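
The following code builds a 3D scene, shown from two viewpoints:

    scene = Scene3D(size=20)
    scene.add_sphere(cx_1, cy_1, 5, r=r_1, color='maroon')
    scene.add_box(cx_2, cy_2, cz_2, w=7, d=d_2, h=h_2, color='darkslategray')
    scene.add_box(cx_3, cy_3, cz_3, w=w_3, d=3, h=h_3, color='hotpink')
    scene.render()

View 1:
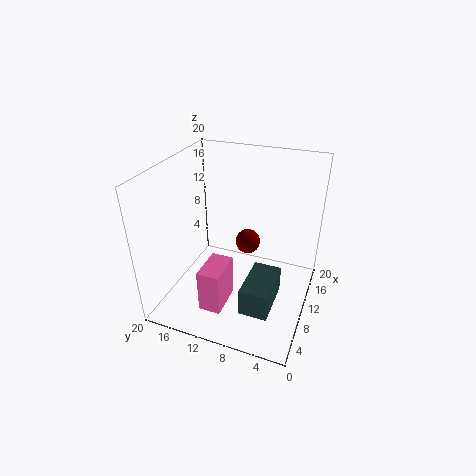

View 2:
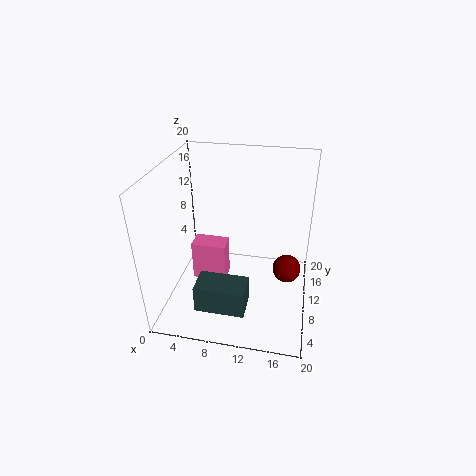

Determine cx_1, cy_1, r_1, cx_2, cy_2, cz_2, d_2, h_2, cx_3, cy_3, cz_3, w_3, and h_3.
cx_1 = 17
cy_1 = 11
r_1 = 2
cx_2 = 5
cy_2 = 4
cz_2 = 1
d_2 = 4
h_2 = 4
cx_3 = 3
cy_3 = 10
cz_3 = 2
w_3 = 5
h_3 = 6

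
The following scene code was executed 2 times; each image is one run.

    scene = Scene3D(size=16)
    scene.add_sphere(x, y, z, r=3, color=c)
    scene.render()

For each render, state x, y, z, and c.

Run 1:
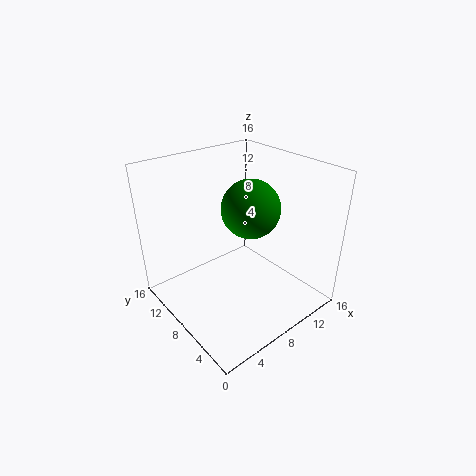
x = 8, y = 6, z = 12.25, c = 'green'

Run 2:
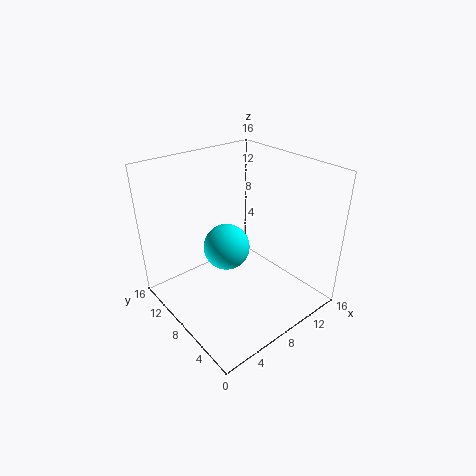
x = 10, y = 12.75, z = 3.75, c = 'cyan'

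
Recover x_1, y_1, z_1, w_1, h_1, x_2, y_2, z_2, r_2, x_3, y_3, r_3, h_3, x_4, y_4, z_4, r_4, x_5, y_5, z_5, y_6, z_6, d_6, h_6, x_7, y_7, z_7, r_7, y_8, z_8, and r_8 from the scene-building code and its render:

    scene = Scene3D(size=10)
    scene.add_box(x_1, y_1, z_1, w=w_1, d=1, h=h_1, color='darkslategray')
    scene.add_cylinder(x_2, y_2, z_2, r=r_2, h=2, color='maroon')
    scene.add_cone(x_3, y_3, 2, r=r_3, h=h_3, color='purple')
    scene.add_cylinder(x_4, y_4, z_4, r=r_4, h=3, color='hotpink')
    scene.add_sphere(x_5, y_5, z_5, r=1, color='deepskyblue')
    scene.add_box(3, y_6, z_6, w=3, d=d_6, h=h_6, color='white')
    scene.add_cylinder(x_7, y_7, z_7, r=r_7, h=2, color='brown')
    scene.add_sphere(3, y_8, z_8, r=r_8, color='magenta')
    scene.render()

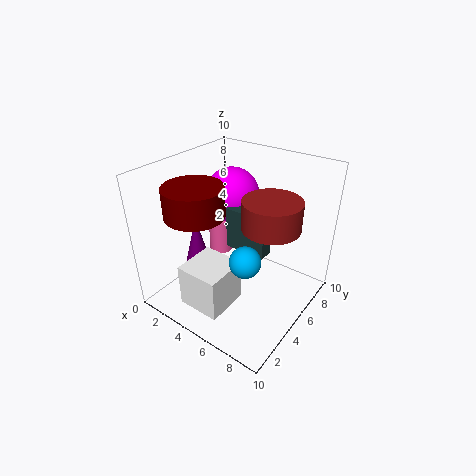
x_1 = 4
y_1 = 5
z_1 = 4
w_1 = 3
h_1 = 3
x_2 = 3
y_2 = 3
z_2 = 7
r_2 = 2
x_3 = 2
y_3 = 4
r_3 = 1
h_3 = 4
x_4 = 1
y_4 = 8
z_4 = 1
r_4 = 1
x_5 = 7
y_5 = 3
z_5 = 5
y_6 = 1
z_6 = 1
d_6 = 3
h_6 = 3
x_7 = 7
y_7 = 6
z_7 = 6
r_7 = 2
y_8 = 7
z_8 = 7
r_8 = 2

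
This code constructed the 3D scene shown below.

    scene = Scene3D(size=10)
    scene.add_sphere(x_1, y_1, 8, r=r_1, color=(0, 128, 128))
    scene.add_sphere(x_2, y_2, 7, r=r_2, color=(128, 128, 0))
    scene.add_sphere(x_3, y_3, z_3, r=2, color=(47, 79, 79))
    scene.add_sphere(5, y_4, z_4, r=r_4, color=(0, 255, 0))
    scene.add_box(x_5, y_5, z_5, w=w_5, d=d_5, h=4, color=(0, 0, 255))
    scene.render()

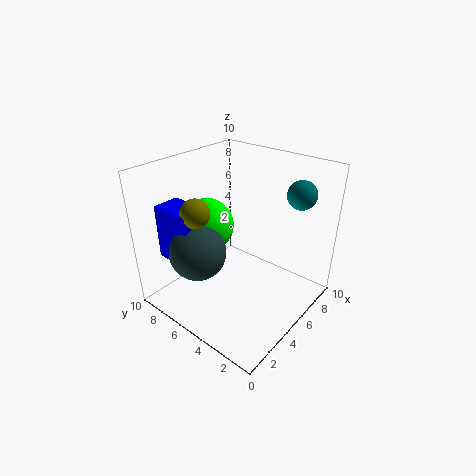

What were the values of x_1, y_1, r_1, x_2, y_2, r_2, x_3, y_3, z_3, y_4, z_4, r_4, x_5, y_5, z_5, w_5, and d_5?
x_1 = 8
y_1 = 2
r_1 = 1
x_2 = 3
y_2 = 7
r_2 = 1
x_3 = 3
y_3 = 7
z_3 = 4
y_4 = 8
z_4 = 5
r_4 = 2
x_5 = 2
y_5 = 7
z_5 = 3
w_5 = 2
d_5 = 3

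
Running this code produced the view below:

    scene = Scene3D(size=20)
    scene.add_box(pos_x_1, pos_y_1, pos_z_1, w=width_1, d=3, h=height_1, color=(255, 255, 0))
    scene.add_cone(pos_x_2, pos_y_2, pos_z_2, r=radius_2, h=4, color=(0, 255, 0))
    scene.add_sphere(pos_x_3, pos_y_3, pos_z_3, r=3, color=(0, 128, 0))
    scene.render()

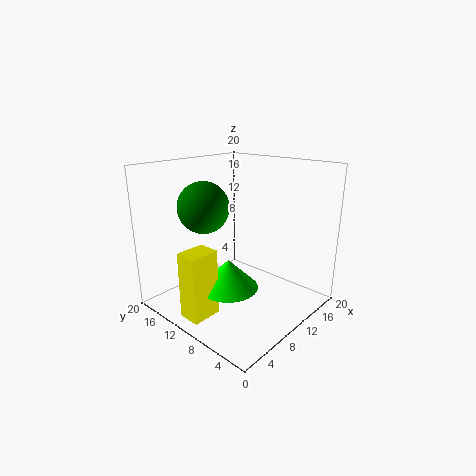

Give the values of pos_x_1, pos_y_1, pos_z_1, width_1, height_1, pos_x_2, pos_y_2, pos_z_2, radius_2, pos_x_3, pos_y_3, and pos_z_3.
pos_x_1 = 1, pos_y_1 = 9, pos_z_1 = 1, width_1 = 4, height_1 = 9, pos_x_2 = 7, pos_y_2 = 9, pos_z_2 = 4, radius_2 = 4, pos_x_3 = 3, pos_y_3 = 9, pos_z_3 = 16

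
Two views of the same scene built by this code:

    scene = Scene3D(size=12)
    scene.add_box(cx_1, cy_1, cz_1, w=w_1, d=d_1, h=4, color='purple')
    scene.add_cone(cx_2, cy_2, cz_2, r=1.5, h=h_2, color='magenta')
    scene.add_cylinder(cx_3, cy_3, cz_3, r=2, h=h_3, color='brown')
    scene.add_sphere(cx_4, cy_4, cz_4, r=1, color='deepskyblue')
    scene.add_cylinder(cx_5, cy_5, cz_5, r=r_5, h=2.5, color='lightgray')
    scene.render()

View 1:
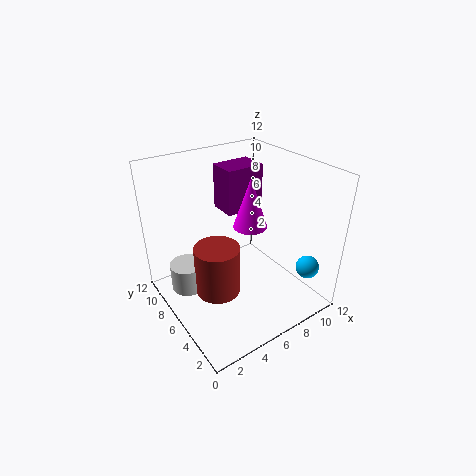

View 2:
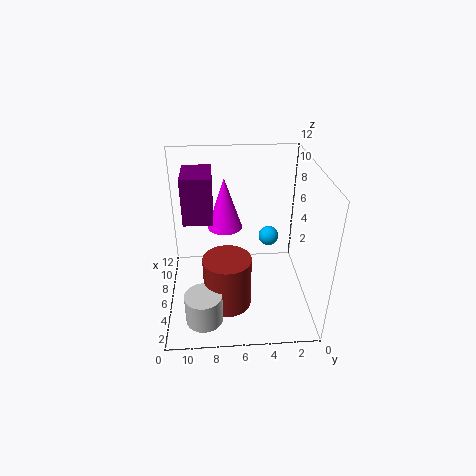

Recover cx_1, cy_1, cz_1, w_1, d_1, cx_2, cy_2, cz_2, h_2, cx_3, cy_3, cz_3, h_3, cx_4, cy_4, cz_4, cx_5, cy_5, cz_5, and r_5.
cx_1 = 6.5
cy_1 = 8
cz_1 = 7
w_1 = 3.5
d_1 = 2.5
cx_2 = 8
cy_2 = 7
cz_2 = 6
h_2 = 4.5
cx_3 = 4.5
cy_3 = 7
cz_3 = 0.5
h_3 = 4.5
cx_4 = 11
cy_4 = 2.5
cz_4 = 3
cx_5 = 2.5
cy_5 = 9
cz_5 = 0.5
r_5 = 1.5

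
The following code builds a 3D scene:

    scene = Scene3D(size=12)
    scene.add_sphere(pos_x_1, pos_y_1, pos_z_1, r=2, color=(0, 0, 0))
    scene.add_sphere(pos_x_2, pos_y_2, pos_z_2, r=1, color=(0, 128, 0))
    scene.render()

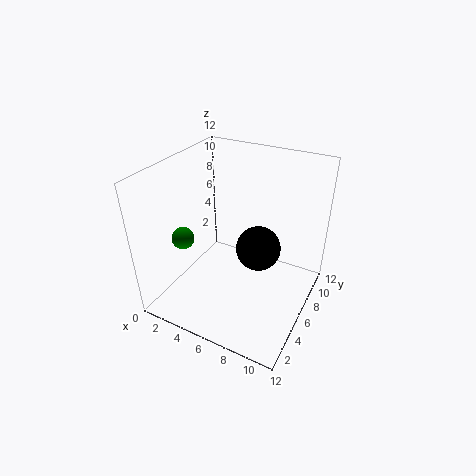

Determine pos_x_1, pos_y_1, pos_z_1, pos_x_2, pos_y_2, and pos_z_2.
pos_x_1 = 7, pos_y_1 = 8, pos_z_1 = 4, pos_x_2 = 1, pos_y_2 = 5, pos_z_2 = 5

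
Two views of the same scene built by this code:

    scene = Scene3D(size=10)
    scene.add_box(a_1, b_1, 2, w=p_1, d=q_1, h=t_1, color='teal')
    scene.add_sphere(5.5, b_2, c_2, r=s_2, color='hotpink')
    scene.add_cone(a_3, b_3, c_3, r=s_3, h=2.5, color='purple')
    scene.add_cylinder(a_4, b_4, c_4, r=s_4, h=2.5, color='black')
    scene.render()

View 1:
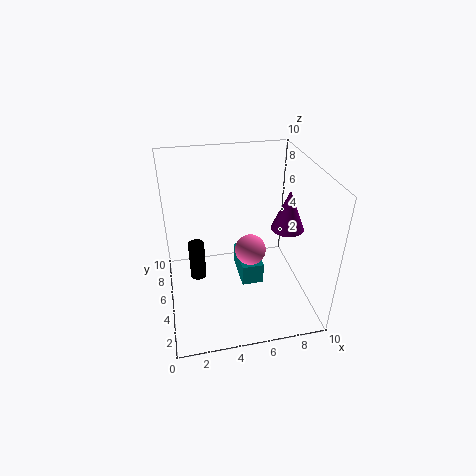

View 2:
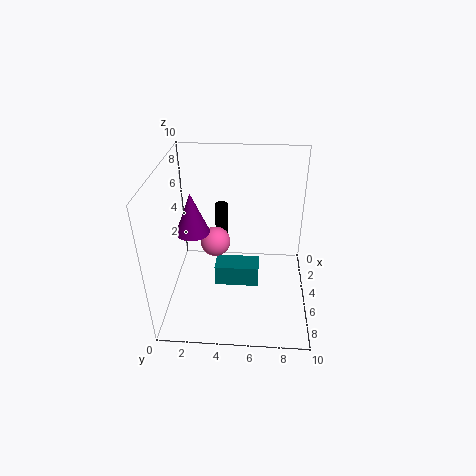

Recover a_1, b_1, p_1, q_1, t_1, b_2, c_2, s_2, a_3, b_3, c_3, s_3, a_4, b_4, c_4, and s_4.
a_1 = 5; b_1 = 3.5; p_1 = 1.5; q_1 = 3; t_1 = 1.5; b_2 = 3.5; c_2 = 5; s_2 = 1; a_3 = 7.5; b_3 = 2.5; c_3 = 7; s_3 = 1; a_4 = 2; b_4 = 3.5; c_4 = 3.5; s_4 = 0.5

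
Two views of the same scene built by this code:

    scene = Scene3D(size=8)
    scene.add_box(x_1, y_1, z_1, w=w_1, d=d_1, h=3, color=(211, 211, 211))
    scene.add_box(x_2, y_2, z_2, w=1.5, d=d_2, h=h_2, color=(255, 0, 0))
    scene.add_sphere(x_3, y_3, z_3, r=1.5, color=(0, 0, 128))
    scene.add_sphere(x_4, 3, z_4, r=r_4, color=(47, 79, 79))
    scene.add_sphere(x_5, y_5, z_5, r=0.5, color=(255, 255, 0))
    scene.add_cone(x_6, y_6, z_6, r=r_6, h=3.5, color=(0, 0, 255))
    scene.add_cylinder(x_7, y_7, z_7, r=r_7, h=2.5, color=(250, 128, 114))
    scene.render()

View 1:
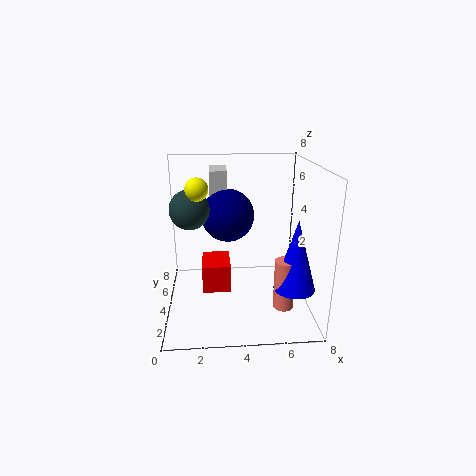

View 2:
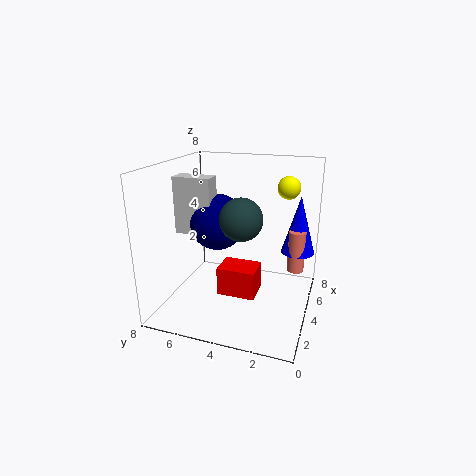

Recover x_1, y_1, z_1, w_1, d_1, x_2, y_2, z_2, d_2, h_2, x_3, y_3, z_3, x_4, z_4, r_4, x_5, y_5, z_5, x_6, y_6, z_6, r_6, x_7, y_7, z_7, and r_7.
x_1 = 2.5; y_1 = 5; z_1 = 4.5; w_1 = 1; d_1 = 2; x_2 = 2; y_2 = 2.5; z_2 = 1.5; d_2 = 2; h_2 = 1.5; x_3 = 3.5; y_3 = 5; z_3 = 5; x_4 = 1.5; z_4 = 6; r_4 = 1; x_5 = 2; y_5 = 1; z_5 = 7.5; x_6 = 6.5; y_6 = 1; z_6 = 2.5; r_6 = 1; x_7 = 6; y_7 = 1; z_7 = 1.5; r_7 = 0.5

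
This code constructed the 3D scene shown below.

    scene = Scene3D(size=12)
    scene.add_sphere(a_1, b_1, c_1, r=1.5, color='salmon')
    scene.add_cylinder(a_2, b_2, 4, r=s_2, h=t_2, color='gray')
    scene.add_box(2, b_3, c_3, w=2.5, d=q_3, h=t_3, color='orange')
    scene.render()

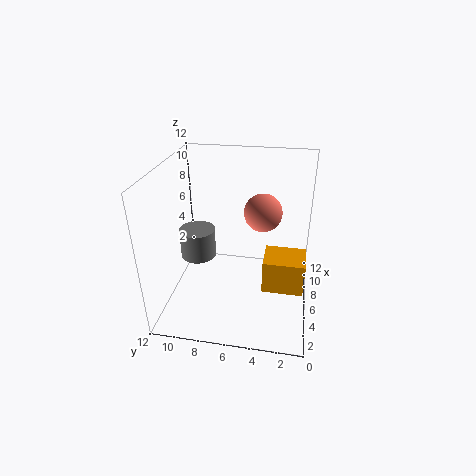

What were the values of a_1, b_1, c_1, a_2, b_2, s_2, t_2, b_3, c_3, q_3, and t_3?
a_1 = 6
b_1 = 4
c_1 = 8.5
a_2 = 6
b_2 = 9.5
s_2 = 1.5
t_2 = 2.5
b_3 = 0.5
c_3 = 4
q_3 = 3
t_3 = 2.5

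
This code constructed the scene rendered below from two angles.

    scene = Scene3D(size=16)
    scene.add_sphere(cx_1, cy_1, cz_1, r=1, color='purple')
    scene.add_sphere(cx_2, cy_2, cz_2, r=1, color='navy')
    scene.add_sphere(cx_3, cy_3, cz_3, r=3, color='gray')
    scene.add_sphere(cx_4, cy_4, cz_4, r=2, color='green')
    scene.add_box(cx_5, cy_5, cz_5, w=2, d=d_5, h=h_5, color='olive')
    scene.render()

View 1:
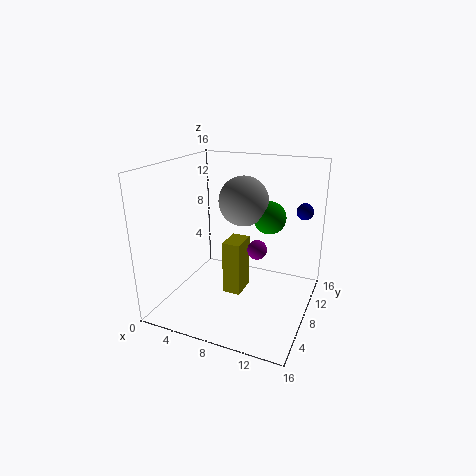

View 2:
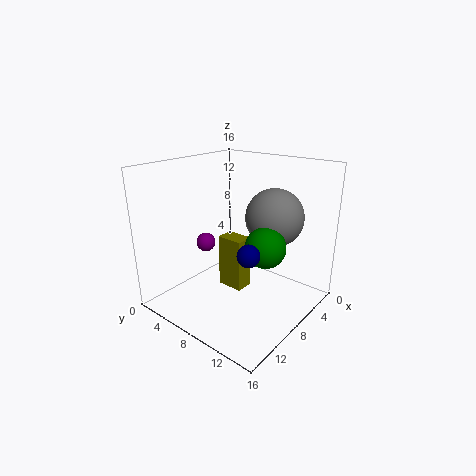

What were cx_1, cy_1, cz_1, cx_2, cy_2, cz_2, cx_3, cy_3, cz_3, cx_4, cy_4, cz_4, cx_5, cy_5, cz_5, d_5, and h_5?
cx_1 = 11; cy_1 = 6; cz_1 = 8; cx_2 = 14; cy_2 = 14; cz_2 = 10; cx_3 = 7; cy_3 = 12; cz_3 = 11; cx_4 = 10; cy_4 = 13; cz_4 = 9; cx_5 = 7; cy_5 = 6; cz_5 = 2; d_5 = 3; h_5 = 6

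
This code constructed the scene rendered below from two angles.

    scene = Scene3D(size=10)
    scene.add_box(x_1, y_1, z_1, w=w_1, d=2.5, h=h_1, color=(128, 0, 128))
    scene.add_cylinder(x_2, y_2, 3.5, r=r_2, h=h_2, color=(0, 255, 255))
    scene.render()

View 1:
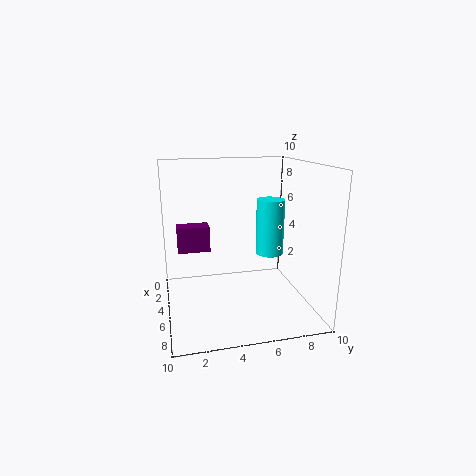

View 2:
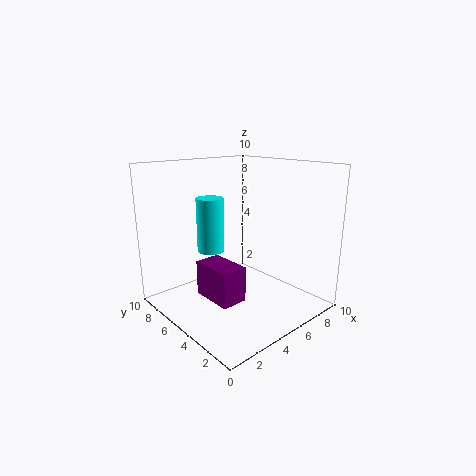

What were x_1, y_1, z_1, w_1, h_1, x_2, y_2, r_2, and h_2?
x_1 = 0.5
y_1 = 1
z_1 = 3
w_1 = 1.5
h_1 = 2
x_2 = 4.5
y_2 = 7.5
r_2 = 1
h_2 = 4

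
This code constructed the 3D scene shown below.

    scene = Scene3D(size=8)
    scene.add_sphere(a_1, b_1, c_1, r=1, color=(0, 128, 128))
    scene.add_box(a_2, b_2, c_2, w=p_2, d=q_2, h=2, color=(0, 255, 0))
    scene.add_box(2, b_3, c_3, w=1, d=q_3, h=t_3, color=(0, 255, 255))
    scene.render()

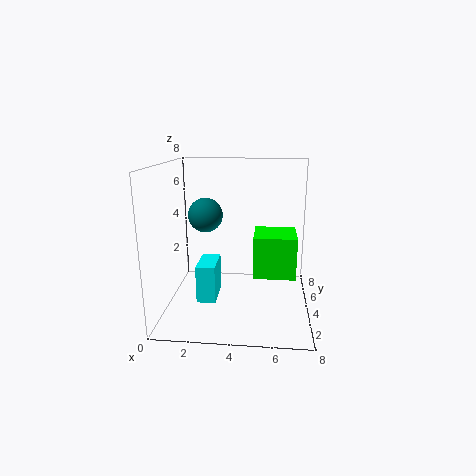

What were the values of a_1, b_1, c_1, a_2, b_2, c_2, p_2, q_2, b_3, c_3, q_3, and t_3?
a_1 = 2, b_1 = 5, c_1 = 5, a_2 = 5, b_2 = 1, c_2 = 3, p_2 = 2, q_2 = 2, b_3 = 2, c_3 = 1, q_3 = 2, t_3 = 2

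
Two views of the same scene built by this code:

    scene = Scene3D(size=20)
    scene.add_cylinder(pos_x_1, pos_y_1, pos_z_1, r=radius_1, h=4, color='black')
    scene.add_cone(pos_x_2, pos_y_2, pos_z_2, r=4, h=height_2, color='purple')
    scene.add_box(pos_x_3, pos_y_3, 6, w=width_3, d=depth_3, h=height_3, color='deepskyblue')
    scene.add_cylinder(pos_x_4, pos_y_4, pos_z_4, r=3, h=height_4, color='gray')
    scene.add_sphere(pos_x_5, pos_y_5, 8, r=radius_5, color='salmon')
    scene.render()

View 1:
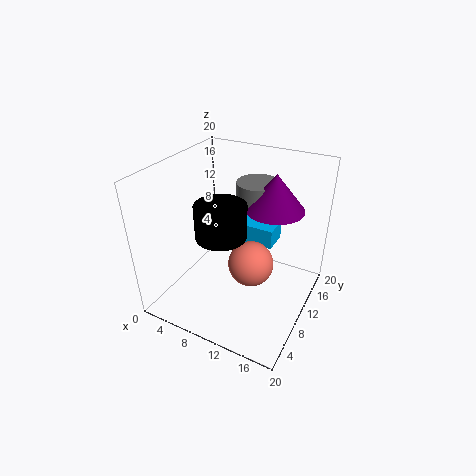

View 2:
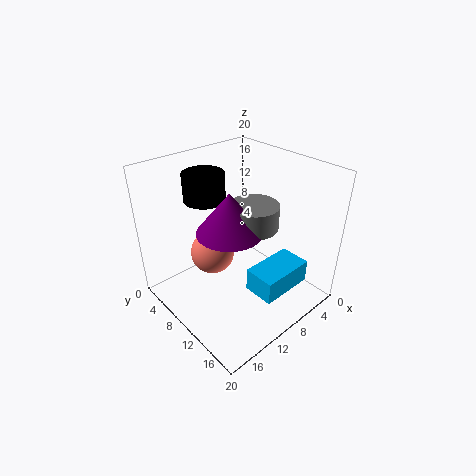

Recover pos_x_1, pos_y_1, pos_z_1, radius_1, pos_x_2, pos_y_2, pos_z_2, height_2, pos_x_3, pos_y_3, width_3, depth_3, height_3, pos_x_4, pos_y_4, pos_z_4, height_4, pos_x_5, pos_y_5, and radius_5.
pos_x_1 = 11
pos_y_1 = 4
pos_z_1 = 14
radius_1 = 3
pos_x_2 = 14
pos_y_2 = 13
pos_z_2 = 14
height_2 = 5
pos_x_3 = 6
pos_y_3 = 15
width_3 = 7
depth_3 = 4
height_3 = 3
pos_x_4 = 11
pos_y_4 = 14
pos_z_4 = 14
height_4 = 3
pos_x_5 = 13
pos_y_5 = 8
radius_5 = 3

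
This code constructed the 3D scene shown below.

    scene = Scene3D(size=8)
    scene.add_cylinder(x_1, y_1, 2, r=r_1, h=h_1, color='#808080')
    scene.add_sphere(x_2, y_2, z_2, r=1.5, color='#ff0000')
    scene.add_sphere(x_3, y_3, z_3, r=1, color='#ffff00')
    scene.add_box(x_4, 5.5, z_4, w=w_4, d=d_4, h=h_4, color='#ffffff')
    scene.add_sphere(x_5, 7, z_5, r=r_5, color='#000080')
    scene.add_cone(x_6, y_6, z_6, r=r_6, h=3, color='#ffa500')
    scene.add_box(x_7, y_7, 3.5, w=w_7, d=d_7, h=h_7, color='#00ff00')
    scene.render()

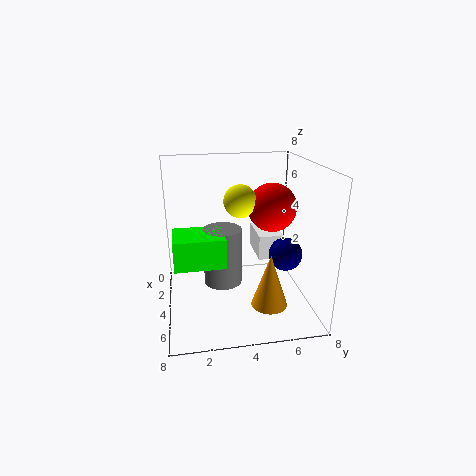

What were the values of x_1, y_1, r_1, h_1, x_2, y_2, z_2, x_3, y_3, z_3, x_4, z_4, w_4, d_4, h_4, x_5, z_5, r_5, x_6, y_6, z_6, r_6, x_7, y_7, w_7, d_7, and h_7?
x_1 = 5; y_1 = 3; r_1 = 1; h_1 = 3; x_2 = 2; y_2 = 6.5; z_2 = 5; x_3 = 2; y_3 = 4.5; z_3 = 5.5; x_4 = 0.5; z_4 = 2; w_4 = 2.5; d_4 = 1.5; h_4 = 1.5; x_5 = 3.5; z_5 = 2.5; r_5 = 1; x_6 = 5.5; y_6 = 5.5; z_6 = 0.5; r_6 = 1; x_7 = 4.5; y_7 = 0.5; w_7 = 2; d_7 = 2.5; h_7 = 1.5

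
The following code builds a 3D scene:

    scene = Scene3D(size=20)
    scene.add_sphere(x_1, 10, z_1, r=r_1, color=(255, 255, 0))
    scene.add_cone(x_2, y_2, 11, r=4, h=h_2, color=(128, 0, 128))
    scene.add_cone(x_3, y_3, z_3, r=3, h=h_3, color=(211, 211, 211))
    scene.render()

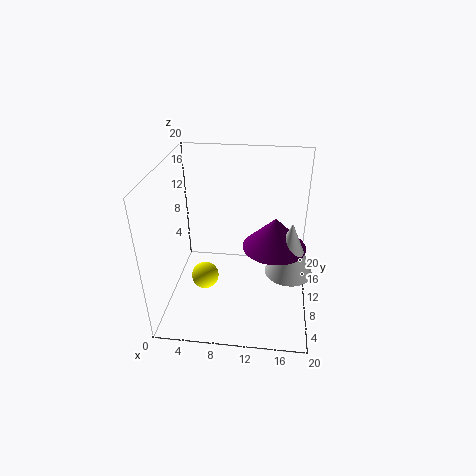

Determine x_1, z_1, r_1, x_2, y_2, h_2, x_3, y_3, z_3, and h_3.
x_1 = 5
z_1 = 3
r_1 = 2
x_2 = 15
y_2 = 7
h_2 = 4
x_3 = 17
y_3 = 6
z_3 = 8
h_3 = 7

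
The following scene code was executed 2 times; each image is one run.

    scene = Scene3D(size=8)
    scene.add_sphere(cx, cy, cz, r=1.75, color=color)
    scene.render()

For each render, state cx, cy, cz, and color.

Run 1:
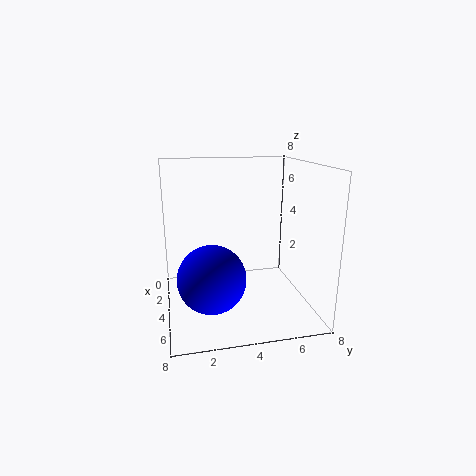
cx = 5.75
cy = 2.25
cz = 2.5
color = 'blue'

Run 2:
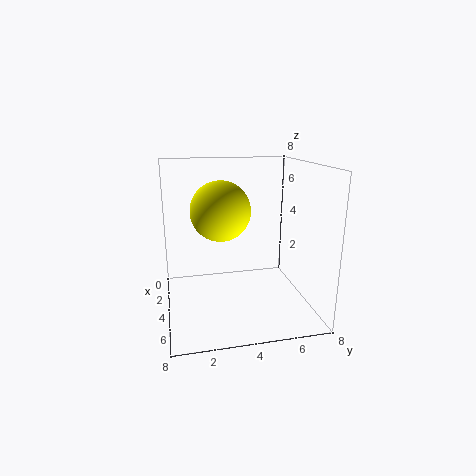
cx = 2.75
cy = 3.25
cz = 5.25
color = 'yellow'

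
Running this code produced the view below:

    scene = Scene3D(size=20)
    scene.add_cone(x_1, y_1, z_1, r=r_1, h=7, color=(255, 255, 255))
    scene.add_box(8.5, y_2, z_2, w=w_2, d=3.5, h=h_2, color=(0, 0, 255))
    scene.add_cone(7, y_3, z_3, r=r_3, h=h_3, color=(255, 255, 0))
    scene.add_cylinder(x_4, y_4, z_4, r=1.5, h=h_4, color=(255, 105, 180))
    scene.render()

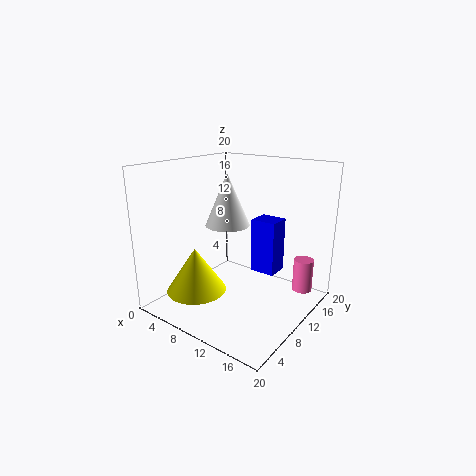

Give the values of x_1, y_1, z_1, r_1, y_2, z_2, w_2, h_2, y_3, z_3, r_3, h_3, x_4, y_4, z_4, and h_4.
x_1 = 9, y_1 = 9, z_1 = 12, r_1 = 3, y_2 = 15.5, z_2 = 2.5, w_2 = 4, h_2 = 8.5, y_3 = 4.5, z_3 = 3.5, r_3 = 4, h_3 = 6, x_4 = 16.5, y_4 = 18, z_4 = 0.5, h_4 = 5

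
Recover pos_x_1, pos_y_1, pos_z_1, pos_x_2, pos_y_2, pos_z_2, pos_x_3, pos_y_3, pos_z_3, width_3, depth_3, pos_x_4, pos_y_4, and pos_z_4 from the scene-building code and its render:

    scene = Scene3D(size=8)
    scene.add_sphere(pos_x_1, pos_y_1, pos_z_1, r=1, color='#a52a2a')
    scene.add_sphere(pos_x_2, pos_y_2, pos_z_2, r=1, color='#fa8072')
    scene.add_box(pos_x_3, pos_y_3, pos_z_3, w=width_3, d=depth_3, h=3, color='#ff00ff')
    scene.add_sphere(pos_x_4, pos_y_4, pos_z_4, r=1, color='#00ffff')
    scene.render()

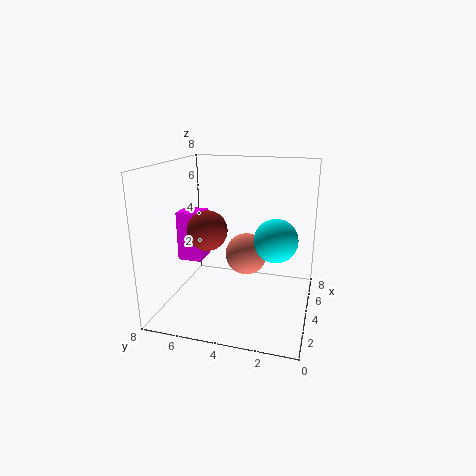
pos_x_1 = 2; pos_y_1 = 5; pos_z_1 = 5; pos_x_2 = 2; pos_y_2 = 3; pos_z_2 = 4; pos_x_3 = 4.5; pos_y_3 = 6.5; pos_z_3 = 2; width_3 = 1.5; depth_3 = 1.5; pos_x_4 = 1.5; pos_y_4 = 1.5; pos_z_4 = 5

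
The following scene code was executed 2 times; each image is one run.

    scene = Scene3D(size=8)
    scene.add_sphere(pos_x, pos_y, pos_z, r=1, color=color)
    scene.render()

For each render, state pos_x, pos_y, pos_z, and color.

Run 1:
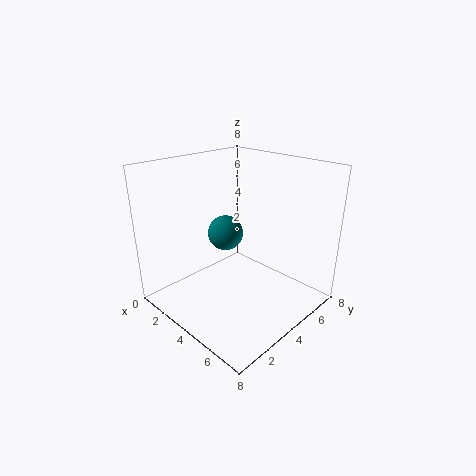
pos_x = 3; pos_y = 4; pos_z = 4; color = 'teal'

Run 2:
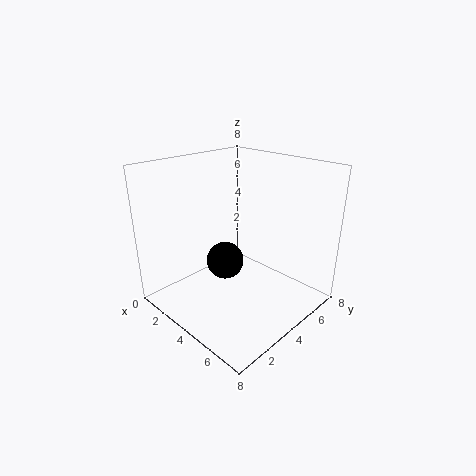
pos_x = 4; pos_y = 3; pos_z = 3; color = 'black'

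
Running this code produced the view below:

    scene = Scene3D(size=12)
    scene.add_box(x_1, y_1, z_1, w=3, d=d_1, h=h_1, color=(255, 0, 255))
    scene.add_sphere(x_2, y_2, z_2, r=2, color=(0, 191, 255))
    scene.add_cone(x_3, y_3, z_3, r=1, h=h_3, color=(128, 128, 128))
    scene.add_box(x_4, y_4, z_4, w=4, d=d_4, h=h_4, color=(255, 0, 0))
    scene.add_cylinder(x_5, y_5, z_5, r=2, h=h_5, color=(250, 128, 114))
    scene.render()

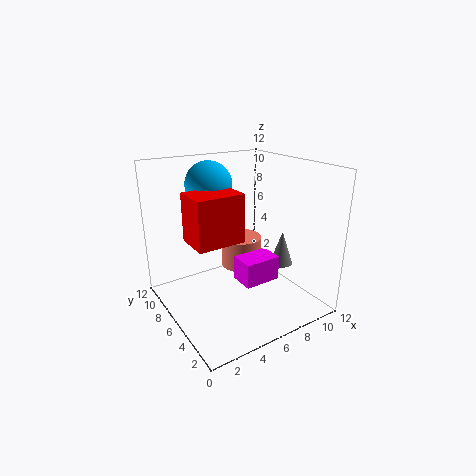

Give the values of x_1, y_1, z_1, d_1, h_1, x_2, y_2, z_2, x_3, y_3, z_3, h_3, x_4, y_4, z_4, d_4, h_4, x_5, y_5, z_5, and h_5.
x_1 = 5; y_1 = 3; z_1 = 3; d_1 = 2; h_1 = 2; x_2 = 5; y_2 = 9; z_2 = 10; x_3 = 10; y_3 = 5; z_3 = 3; h_3 = 3; x_4 = 2; y_4 = 5; z_4 = 6; d_4 = 3; h_4 = 4; x_5 = 9; y_5 = 10; z_5 = 1; h_5 = 3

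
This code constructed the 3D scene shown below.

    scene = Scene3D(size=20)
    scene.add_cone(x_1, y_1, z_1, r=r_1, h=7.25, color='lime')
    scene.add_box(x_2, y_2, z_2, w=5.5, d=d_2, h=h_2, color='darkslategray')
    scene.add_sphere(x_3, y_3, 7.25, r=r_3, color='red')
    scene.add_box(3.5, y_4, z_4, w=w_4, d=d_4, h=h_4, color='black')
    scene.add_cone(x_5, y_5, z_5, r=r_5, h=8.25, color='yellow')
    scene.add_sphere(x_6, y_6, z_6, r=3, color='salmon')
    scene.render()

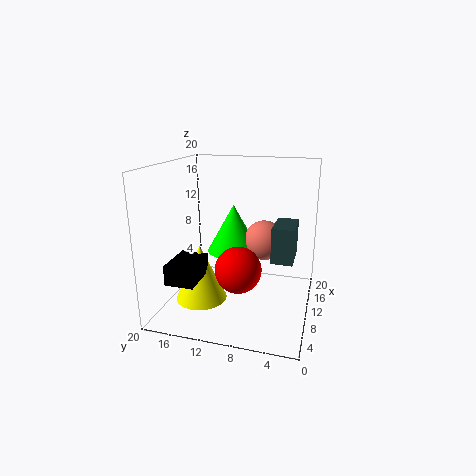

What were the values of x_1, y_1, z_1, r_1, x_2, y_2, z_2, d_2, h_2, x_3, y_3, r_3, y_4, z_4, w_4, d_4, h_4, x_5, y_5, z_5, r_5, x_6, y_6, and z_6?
x_1 = 14.5
y_1 = 12
z_1 = 6.25
r_1 = 4
x_2 = 9.25
y_2 = 2.25
z_2 = 7
d_2 = 3
h_2 = 5
x_3 = 5.75
y_3 = 8.75
r_3 = 3
y_4 = 14.25
z_4 = 4.75
w_4 = 5.75
d_4 = 4
h_4 = 2.75
x_5 = 9.25
y_5 = 15.5
z_5 = 0.25
r_5 = 3.75
x_6 = 14.75
y_6 = 7.25
z_6 = 8.25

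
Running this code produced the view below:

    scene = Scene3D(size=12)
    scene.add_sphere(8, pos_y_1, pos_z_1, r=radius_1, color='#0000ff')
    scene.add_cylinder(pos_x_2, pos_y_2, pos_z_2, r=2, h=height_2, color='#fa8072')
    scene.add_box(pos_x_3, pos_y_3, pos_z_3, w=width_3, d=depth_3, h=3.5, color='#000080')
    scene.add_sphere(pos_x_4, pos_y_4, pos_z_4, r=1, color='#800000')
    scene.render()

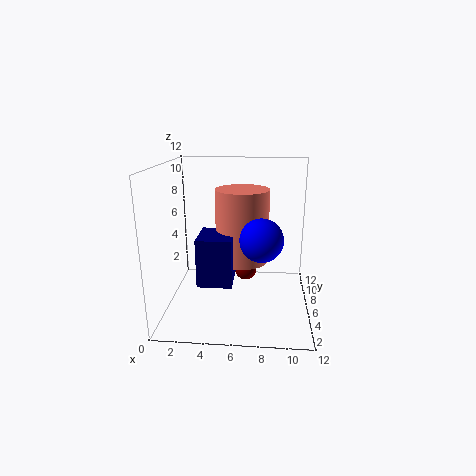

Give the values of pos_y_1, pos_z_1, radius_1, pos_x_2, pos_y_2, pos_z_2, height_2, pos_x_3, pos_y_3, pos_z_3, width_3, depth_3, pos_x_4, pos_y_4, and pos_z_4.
pos_y_1 = 1.5; pos_z_1 = 7.5; radius_1 = 1.5; pos_x_2 = 6.5; pos_y_2 = 4; pos_z_2 = 5; height_2 = 5.5; pos_x_3 = 3.5; pos_y_3 = 1; pos_z_3 = 4; width_3 = 2.5; depth_3 = 3; pos_x_4 = 6.5; pos_y_4 = 8.5; pos_z_4 = 2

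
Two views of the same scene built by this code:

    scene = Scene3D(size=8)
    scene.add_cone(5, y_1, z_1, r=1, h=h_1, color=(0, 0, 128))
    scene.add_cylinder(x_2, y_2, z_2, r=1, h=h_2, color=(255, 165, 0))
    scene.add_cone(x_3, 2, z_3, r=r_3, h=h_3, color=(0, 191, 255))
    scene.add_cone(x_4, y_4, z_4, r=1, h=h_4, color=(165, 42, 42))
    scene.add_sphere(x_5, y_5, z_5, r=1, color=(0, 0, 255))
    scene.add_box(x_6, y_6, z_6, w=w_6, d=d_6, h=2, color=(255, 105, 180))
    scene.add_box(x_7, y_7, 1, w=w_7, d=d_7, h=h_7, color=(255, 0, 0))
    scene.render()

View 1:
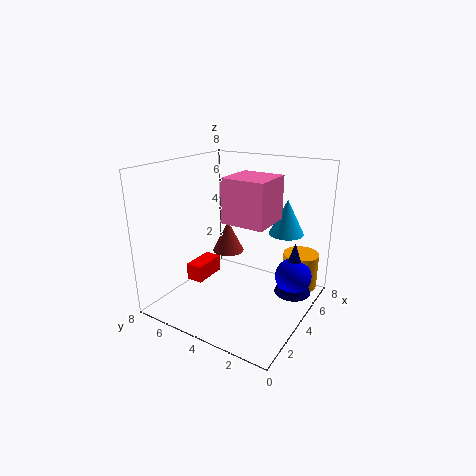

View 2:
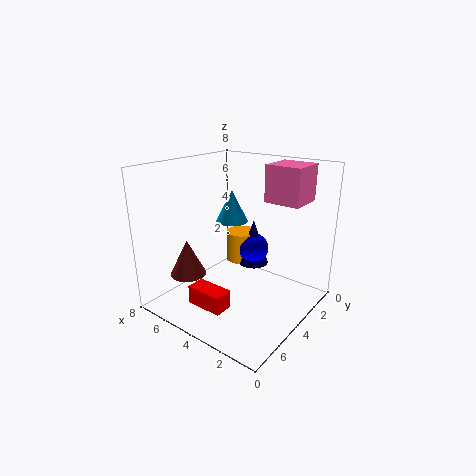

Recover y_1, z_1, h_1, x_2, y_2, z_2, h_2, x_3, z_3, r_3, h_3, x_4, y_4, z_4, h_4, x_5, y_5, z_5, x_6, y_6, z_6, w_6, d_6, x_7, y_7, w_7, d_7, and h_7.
y_1 = 1, z_1 = 1, h_1 = 3, x_2 = 6, y_2 = 1, z_2 = 1, h_2 = 2, x_3 = 6, z_3 = 4, r_3 = 1, h_3 = 2, x_4 = 6, y_4 = 6, z_4 = 2, h_4 = 2, x_5 = 5, y_5 = 1, z_5 = 2, x_6 = 1, y_6 = 1, z_6 = 6, w_6 = 2, d_6 = 2, x_7 = 3, y_7 = 6, w_7 = 2, d_7 = 1, h_7 = 1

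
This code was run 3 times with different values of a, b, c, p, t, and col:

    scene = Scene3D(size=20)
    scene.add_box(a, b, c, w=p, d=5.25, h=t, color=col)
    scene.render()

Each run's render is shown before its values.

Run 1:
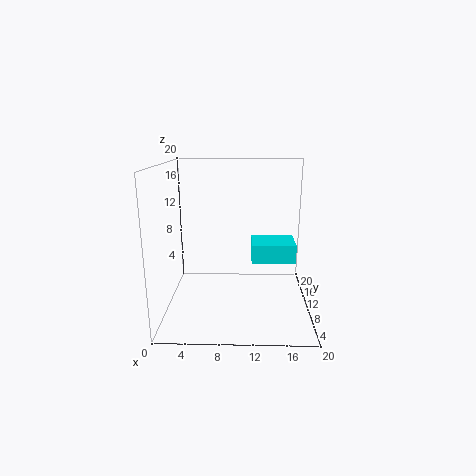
a = 12
b = 13.25
c = 4.75
p = 6.75
t = 3
col = 'cyan'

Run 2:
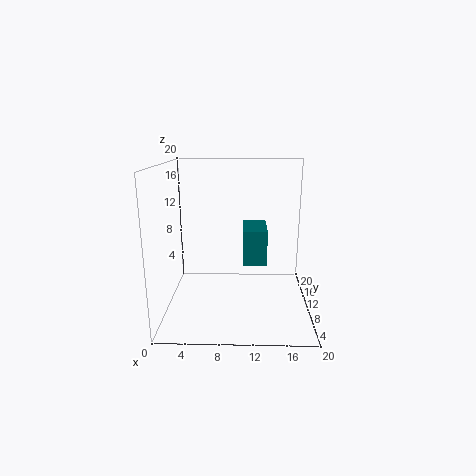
a = 10.75
b = 1.5
c = 9.5
p = 2.75
t = 4
col = 'teal'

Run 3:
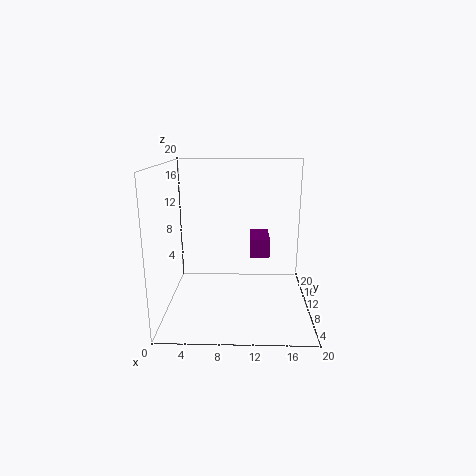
a = 11.75
b = 10.75
c = 6.75
p = 2.75
t = 2.75
col = 'purple'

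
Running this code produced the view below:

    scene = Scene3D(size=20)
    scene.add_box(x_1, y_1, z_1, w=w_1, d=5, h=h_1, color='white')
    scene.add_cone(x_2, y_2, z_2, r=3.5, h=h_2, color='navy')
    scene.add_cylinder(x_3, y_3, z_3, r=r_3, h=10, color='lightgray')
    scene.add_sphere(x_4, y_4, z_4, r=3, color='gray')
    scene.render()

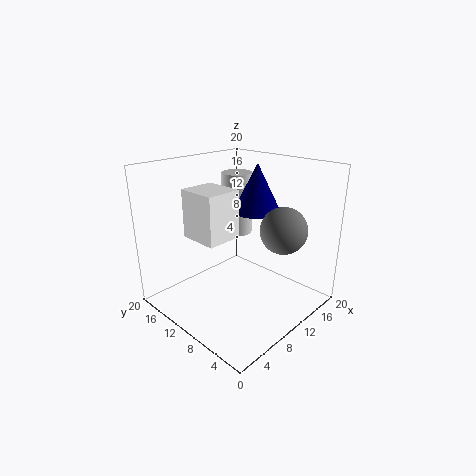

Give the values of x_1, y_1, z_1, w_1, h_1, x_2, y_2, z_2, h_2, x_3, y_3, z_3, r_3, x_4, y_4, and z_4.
x_1 = 2.5
y_1 = 7
z_1 = 12
w_1 = 4.5
h_1 = 6
x_2 = 15
y_2 = 11
z_2 = 12.5
h_2 = 7
x_3 = 17
y_3 = 17
z_3 = 7
r_3 = 2.5
x_4 = 11.5
y_4 = 3.5
z_4 = 12.5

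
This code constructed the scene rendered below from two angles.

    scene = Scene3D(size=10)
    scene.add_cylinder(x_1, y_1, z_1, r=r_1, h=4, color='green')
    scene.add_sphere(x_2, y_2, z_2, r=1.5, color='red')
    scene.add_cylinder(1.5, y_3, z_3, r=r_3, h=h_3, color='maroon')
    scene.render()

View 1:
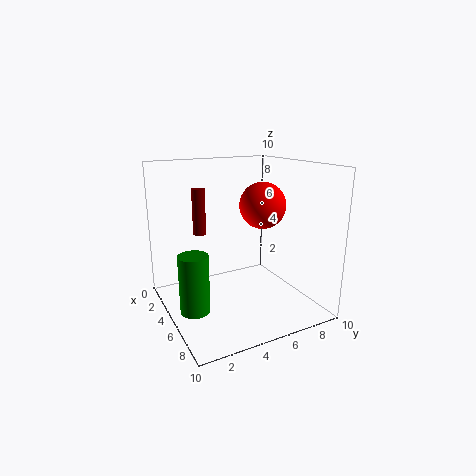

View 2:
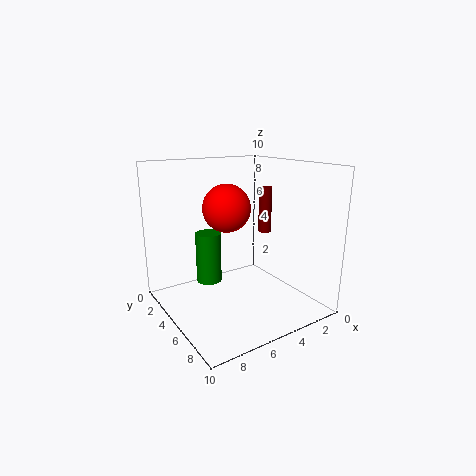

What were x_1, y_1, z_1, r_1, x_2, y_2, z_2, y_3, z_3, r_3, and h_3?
x_1 = 5.5
y_1 = 1.5
z_1 = 0.5
r_1 = 1
x_2 = 6.5
y_2 = 6
z_2 = 7.5
y_3 = 3.5
z_3 = 4.5
r_3 = 0.5
h_3 = 3.5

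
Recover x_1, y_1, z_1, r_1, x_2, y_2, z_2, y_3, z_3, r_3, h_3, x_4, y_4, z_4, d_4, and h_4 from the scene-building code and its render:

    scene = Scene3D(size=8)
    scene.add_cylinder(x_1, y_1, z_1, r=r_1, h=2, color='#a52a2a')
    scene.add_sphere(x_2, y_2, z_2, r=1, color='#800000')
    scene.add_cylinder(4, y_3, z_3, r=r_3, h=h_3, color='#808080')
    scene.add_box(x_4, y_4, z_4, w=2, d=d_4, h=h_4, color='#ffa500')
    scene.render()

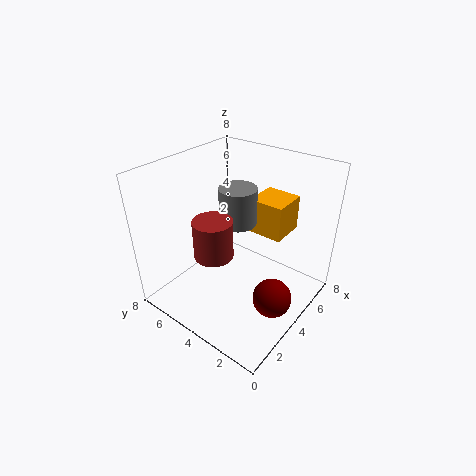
x_1 = 2
y_1 = 4
z_1 = 4
r_1 = 1
x_2 = 3
y_2 = 1
z_2 = 2
y_3 = 4
z_3 = 5
r_3 = 1
h_3 = 2
x_4 = 5
y_4 = 2
z_4 = 4
d_4 = 2
h_4 = 2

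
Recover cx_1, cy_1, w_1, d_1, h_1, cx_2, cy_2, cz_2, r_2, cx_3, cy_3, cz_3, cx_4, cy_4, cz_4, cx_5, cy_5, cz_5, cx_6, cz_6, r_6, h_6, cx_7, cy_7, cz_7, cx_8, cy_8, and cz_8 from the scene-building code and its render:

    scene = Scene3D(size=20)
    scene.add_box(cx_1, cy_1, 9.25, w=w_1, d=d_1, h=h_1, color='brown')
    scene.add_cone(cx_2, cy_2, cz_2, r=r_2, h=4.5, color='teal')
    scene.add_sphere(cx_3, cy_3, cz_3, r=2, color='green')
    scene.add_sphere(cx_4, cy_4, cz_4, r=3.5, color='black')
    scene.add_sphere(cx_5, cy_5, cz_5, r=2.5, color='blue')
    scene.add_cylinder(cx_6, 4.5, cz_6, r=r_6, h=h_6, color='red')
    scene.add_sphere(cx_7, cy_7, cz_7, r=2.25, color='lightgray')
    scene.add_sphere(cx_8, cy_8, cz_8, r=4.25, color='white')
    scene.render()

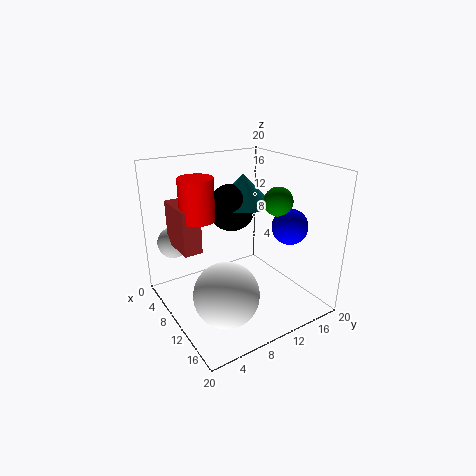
cx_1 = 4.25; cy_1 = 2; w_1 = 5.75; d_1 = 2.5; h_1 = 6; cx_2 = 6; cy_2 = 13.5; cz_2 = 13.25; r_2 = 4.25; cx_3 = 12.25; cy_3 = 15; cz_3 = 15; cx_4 = 5.5; cy_4 = 11.75; cz_4 = 12.75; cx_5 = 13.5; cy_5 = 16.25; cz_5 = 11.5; cx_6 = 9; cz_6 = 13.5; r_6 = 2.25; h_6 = 5.5; cx_7 = 3.5; cy_7 = 3; cz_7 = 8.5; cx_8 = 14.25; cy_8 = 5.5; cz_8 = 4.75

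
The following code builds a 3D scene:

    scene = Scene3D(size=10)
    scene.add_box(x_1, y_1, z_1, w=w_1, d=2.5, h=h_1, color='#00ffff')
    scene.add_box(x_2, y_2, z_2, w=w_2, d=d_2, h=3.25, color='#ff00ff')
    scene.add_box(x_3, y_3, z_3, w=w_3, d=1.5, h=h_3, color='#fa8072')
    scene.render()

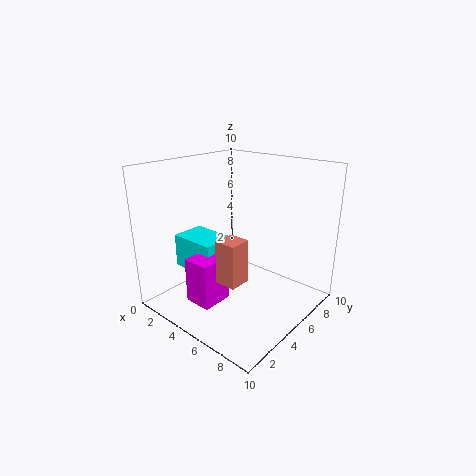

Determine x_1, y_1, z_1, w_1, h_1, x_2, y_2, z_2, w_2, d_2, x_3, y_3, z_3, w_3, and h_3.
x_1 = 0.25
y_1 = 3.25
z_1 = 2
w_1 = 3.5
h_1 = 2.5
x_2 = 2.75
y_2 = 2
z_2 = 0.5
w_2 = 2
d_2 = 2.25
x_3 = 5
y_3 = 2.75
z_3 = 2.5
w_3 = 1.5
h_3 = 3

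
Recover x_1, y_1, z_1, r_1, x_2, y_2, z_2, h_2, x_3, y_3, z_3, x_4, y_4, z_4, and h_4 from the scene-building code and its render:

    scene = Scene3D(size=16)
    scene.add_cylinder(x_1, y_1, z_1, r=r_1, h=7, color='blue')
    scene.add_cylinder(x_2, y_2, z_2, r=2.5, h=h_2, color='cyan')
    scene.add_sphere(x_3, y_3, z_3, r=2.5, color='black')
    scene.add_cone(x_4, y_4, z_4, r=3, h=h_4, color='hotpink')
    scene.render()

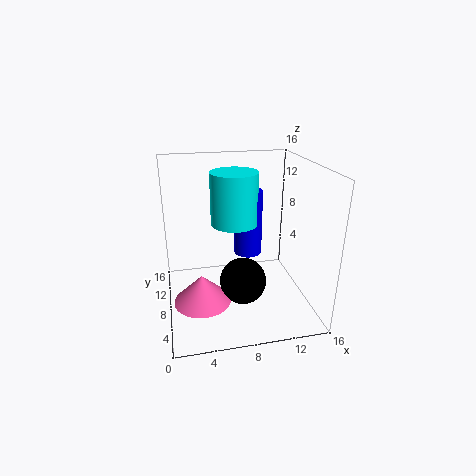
x_1 = 9
y_1 = 7.5
z_1 = 6.5
r_1 = 1.5
x_2 = 7.5
y_2 = 7.5
z_2 = 10
h_2 = 5.5
x_3 = 8
y_3 = 5.5
z_3 = 4
x_4 = 3.5
y_4 = 5
z_4 = 2.5
h_4 = 3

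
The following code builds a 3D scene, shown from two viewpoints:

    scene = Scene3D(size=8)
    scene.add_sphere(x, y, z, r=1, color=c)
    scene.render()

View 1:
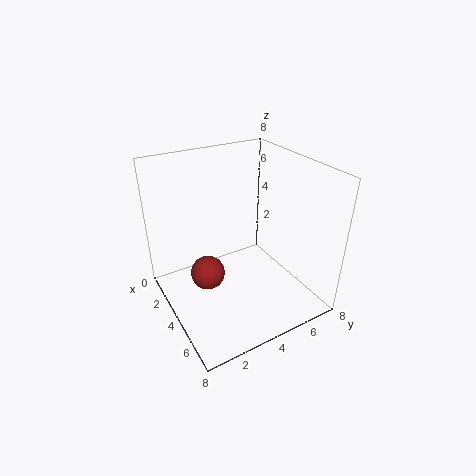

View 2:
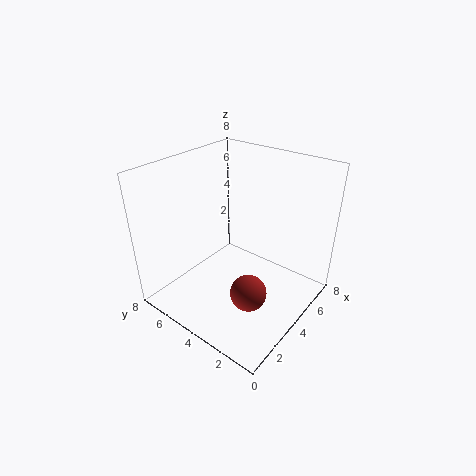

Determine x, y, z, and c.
x = 3, y = 2.5, z = 1.5, c = 'brown'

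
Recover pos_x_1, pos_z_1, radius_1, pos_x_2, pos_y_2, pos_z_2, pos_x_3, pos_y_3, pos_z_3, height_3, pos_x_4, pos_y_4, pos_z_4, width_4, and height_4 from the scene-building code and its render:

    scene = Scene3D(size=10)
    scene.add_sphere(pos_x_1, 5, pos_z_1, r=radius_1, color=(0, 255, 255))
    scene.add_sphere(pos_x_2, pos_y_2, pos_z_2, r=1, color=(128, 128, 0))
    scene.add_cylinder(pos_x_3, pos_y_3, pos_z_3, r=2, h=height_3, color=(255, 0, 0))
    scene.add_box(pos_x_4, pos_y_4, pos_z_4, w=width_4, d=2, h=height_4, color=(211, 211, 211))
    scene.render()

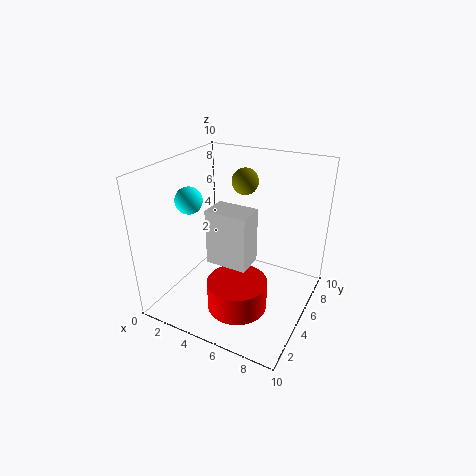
pos_x_1 = 1; pos_z_1 = 7; radius_1 = 1; pos_x_2 = 4; pos_y_2 = 8; pos_z_2 = 8; pos_x_3 = 6; pos_y_3 = 3; pos_z_3 = 1; height_3 = 2; pos_x_4 = 3; pos_y_4 = 4; pos_z_4 = 3; width_4 = 3; height_4 = 4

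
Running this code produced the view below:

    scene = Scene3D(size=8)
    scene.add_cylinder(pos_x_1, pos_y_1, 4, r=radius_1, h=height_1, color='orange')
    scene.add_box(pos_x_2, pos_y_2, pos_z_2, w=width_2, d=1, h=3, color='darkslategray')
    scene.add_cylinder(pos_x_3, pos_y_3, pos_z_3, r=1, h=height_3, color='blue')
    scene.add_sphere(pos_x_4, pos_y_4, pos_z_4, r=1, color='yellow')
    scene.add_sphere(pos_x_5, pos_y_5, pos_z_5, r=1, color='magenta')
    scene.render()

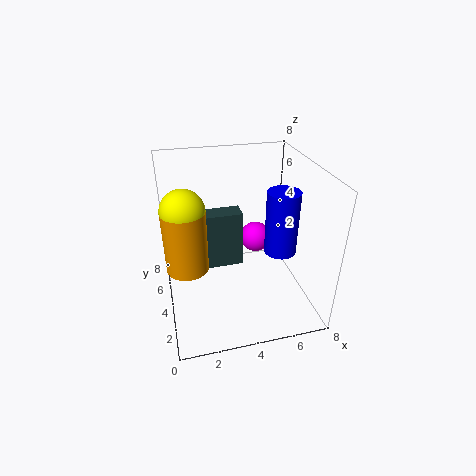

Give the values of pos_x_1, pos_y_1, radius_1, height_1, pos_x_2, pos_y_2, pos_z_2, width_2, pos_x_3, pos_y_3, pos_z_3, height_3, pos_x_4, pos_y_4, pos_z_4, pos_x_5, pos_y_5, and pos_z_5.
pos_x_1 = 1, pos_y_1 = 2, radius_1 = 1, height_1 = 3, pos_x_2 = 1, pos_y_2 = 3, pos_z_2 = 3, width_2 = 3, pos_x_3 = 7, pos_y_3 = 5, pos_z_3 = 2, height_3 = 4, pos_x_4 = 1, pos_y_4 = 2, pos_z_4 = 7, pos_x_5 = 6, pos_y_5 = 7, pos_z_5 = 2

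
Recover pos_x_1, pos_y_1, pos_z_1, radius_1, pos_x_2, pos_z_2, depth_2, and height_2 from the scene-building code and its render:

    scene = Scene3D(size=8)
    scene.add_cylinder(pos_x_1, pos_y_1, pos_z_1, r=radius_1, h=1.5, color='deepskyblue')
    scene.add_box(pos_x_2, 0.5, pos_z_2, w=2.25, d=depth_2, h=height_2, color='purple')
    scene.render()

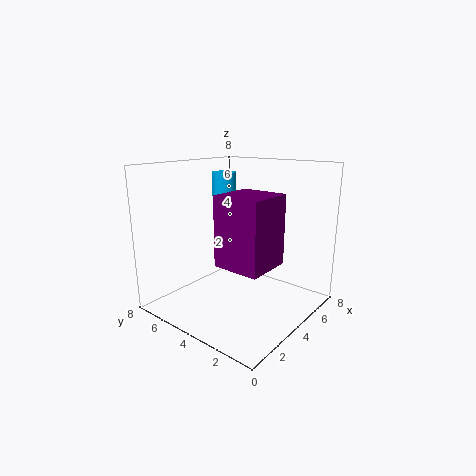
pos_x_1 = 6, pos_y_1 = 6.75, pos_z_1 = 5.75, radius_1 = 0.75, pos_x_2 = 0.75, pos_z_2 = 3.75, depth_2 = 2.25, height_2 = 3.25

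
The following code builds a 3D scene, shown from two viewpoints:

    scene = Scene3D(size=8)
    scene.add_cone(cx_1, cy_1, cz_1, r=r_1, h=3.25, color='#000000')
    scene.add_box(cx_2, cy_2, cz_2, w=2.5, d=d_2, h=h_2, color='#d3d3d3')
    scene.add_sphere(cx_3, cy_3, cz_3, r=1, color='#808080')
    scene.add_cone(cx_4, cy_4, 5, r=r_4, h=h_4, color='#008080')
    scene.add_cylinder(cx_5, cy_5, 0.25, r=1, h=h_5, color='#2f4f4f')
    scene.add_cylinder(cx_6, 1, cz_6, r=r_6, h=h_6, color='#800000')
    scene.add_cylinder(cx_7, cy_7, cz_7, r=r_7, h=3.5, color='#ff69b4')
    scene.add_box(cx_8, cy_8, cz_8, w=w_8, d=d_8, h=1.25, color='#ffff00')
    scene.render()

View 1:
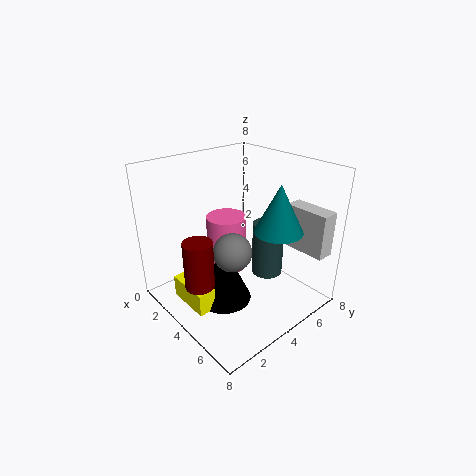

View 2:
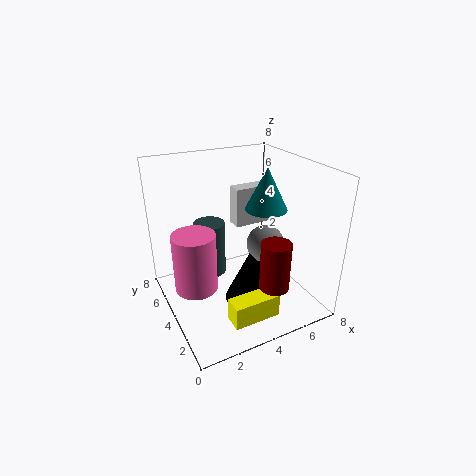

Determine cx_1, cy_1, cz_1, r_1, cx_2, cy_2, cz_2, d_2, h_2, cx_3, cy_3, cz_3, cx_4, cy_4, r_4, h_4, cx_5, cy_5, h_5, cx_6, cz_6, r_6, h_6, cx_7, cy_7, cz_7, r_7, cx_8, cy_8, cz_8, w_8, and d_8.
cx_1 = 4.25; cy_1 = 2.75; cz_1 = 0.75; r_1 = 1.5; cx_2 = 5.25; cy_2 = 6.5; cz_2 = 3.25; d_2 = 1; h_2 = 2.5; cx_3 = 5; cy_3 = 2.75; cz_3 = 4; cx_4 = 6.25; cy_4 = 4.75; r_4 = 1.25; h_4 = 2.5; cx_5 = 3.5; cy_5 = 7; h_5 = 3.5; cx_6 = 4.5; cz_6 = 2.5; r_6 = 0.75; h_6 = 2.5; cx_7 = 1.75; cy_7 = 5; cz_7 = 0.75; r_7 = 1.25; cx_8 = 2.25; cy_8 = 0.75; cz_8 = 0.75; w_8 = 2.5; d_8 = 1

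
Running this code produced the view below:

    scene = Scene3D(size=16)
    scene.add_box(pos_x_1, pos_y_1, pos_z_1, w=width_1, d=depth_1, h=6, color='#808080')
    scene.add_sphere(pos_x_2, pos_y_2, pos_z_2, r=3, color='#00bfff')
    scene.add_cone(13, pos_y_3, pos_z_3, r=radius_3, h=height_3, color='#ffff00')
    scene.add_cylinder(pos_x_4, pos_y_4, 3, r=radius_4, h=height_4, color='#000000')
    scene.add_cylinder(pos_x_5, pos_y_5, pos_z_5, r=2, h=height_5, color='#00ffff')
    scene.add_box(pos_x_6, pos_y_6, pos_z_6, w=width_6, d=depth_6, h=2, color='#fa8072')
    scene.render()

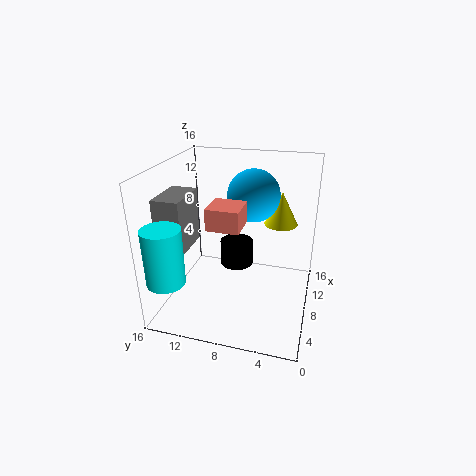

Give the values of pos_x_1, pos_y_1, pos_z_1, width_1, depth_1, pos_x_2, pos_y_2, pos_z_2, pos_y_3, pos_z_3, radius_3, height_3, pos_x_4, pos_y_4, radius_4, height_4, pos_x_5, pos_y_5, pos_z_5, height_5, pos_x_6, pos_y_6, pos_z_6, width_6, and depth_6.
pos_x_1 = 4
pos_y_1 = 13
pos_z_1 = 7
width_1 = 5
depth_1 = 3
pos_x_2 = 11
pos_y_2 = 7
pos_z_2 = 12
pos_y_3 = 4
pos_z_3 = 8
radius_3 = 2
height_3 = 4
pos_x_4 = 11
pos_y_4 = 9
radius_4 = 2
height_4 = 3
pos_x_5 = 2
pos_y_5 = 14
pos_z_5 = 5
height_5 = 6
pos_x_6 = 1
pos_y_6 = 6
pos_z_6 = 12
width_6 = 3
depth_6 = 3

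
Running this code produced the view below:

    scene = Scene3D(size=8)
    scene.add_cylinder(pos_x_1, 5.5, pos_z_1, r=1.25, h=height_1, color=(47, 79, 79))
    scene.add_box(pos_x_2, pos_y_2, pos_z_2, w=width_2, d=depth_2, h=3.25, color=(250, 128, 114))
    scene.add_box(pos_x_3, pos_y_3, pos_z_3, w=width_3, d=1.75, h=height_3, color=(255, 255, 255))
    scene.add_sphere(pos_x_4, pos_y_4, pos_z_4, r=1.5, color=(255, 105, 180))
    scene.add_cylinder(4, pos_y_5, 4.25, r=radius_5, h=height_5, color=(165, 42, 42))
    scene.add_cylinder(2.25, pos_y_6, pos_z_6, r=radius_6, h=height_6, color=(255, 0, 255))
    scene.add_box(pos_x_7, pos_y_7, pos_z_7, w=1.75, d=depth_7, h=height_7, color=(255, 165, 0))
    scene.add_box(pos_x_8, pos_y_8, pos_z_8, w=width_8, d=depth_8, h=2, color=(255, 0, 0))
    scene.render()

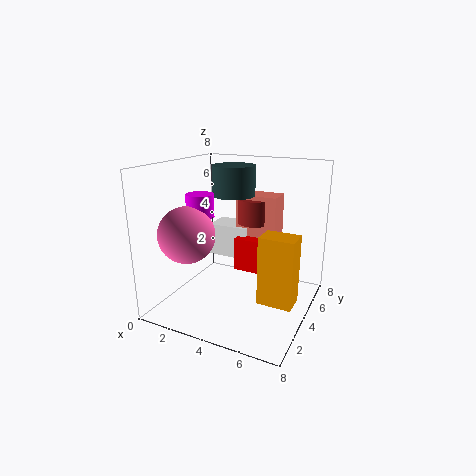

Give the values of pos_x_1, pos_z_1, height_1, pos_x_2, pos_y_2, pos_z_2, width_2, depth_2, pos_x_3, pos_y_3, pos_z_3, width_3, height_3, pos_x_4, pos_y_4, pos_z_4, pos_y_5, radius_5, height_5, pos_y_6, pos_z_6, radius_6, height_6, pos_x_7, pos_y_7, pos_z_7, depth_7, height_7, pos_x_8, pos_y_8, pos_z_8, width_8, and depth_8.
pos_x_1 = 3
pos_z_1 = 6
height_1 = 1.75
pos_x_2 = 3
pos_y_2 = 5.75
pos_z_2 = 2.75
width_2 = 2.5
depth_2 = 1.5
pos_x_3 = 1.25
pos_y_3 = 5.5
pos_z_3 = 2
width_3 = 2.5
height_3 = 2
pos_x_4 = 2
pos_y_4 = 2
pos_z_4 = 4.5
pos_y_5 = 6.25
radius_5 = 1
height_5 = 1.5
pos_y_6 = 3
pos_z_6 = 5.25
radius_6 = 0.75
height_6 = 1.25
pos_x_7 = 6
pos_y_7 = 2
pos_z_7 = 1.5
depth_7 = 1.25
height_7 = 3.5
pos_x_8 = 3.25
pos_y_8 = 5
pos_z_8 = 1.5
width_8 = 1.5
depth_8 = 2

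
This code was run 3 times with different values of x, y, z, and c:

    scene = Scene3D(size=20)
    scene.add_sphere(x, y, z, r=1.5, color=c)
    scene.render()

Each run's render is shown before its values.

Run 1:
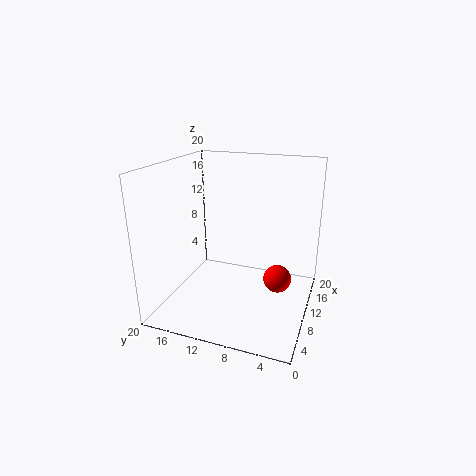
x = 2, y = 2.5, z = 9.5, c = 'red'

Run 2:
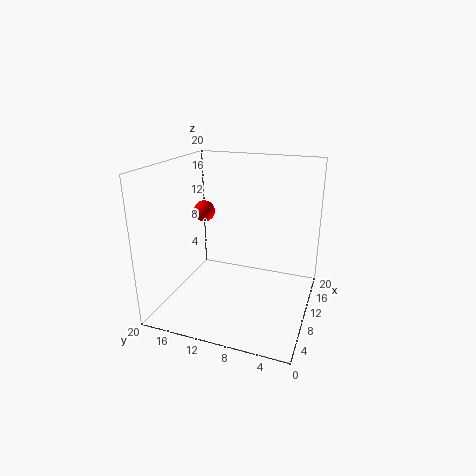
x = 11, y = 15.5, z = 13, c = 'red'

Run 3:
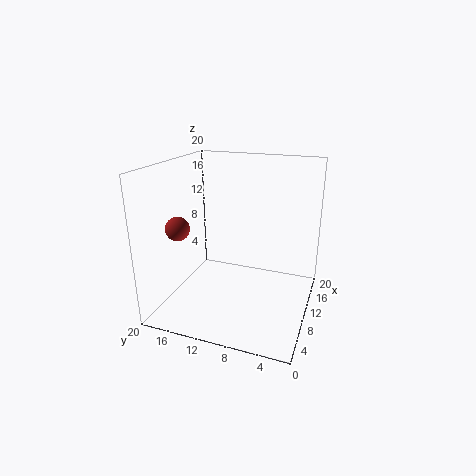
x = 3.5, y = 15.5, z = 13, c = 'brown'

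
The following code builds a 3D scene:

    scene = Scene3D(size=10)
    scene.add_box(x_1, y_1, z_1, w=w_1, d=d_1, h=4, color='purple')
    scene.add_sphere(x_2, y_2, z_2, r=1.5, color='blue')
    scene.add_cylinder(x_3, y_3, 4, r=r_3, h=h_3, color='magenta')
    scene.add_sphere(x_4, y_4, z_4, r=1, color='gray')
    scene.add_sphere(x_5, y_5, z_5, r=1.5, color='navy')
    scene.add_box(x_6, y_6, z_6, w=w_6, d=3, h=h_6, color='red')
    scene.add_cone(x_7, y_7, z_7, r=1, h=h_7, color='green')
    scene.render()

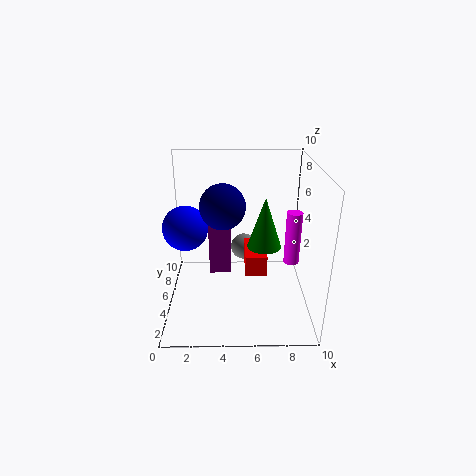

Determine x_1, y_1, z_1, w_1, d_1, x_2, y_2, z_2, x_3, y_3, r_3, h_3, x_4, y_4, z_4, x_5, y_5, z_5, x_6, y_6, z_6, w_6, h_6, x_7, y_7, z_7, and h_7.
x_1 = 3
y_1 = 4.5
z_1 = 2.5
w_1 = 1.5
d_1 = 1.5
x_2 = 1.5
y_2 = 4.5
z_2 = 6
x_3 = 8.5
y_3 = 3.5
r_3 = 0.5
h_3 = 3.5
x_4 = 5.5
y_4 = 7.5
z_4 = 3
x_5 = 4
y_5 = 4.5
z_5 = 7.5
x_6 = 5.5
y_6 = 4
z_6 = 2.5
w_6 = 1.5
h_6 = 1.5
x_7 = 6.5
y_7 = 2
z_7 = 6
h_7 = 3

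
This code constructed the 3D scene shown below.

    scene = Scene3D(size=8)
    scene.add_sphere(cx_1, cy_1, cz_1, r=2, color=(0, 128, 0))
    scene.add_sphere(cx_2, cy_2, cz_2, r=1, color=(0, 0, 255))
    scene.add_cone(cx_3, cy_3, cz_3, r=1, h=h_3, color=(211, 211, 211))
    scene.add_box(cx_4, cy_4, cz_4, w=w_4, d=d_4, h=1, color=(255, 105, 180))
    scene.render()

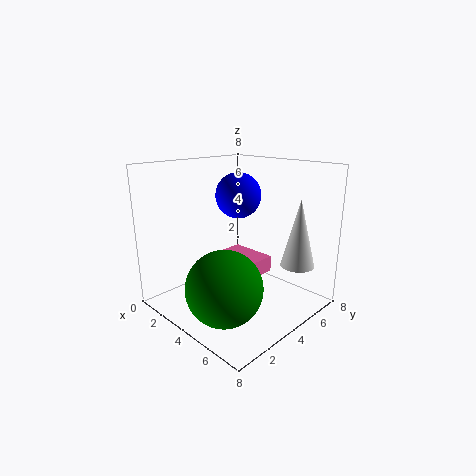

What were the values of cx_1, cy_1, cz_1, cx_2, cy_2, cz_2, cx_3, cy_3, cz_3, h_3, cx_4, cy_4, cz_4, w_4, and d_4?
cx_1 = 5; cy_1 = 2; cz_1 = 2; cx_2 = 6; cy_2 = 2; cz_2 = 7; cx_3 = 6; cy_3 = 7; cz_3 = 2; h_3 = 4; cx_4 = 1; cy_4 = 5; cz_4 = 1; w_4 = 3; d_4 = 2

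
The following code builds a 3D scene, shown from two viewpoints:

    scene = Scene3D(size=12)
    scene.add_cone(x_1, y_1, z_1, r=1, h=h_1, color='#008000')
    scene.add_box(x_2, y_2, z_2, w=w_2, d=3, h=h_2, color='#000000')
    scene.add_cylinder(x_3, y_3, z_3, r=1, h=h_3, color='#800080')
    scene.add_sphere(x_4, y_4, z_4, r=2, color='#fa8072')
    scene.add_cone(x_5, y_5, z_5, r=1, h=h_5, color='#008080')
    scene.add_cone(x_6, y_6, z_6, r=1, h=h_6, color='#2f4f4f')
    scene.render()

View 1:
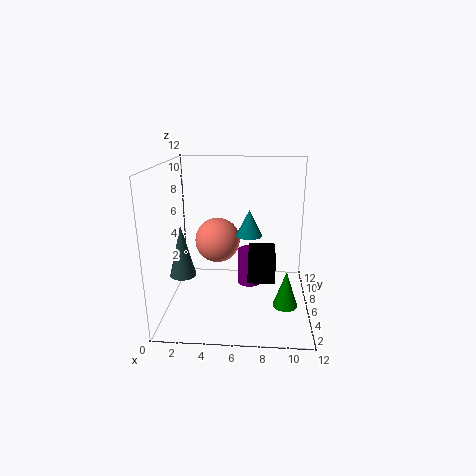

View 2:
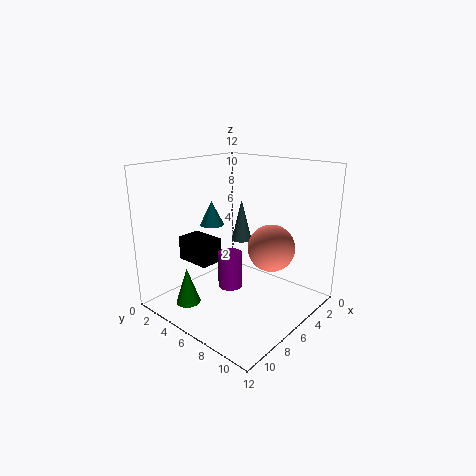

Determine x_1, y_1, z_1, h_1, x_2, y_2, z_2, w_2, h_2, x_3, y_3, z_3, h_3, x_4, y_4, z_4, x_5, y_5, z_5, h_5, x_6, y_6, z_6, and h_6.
x_1 = 10, y_1 = 4, z_1 = 1, h_1 = 3, x_2 = 7, y_2 = 2, z_2 = 4, w_2 = 2, h_2 = 2, x_3 = 7, y_3 = 6, z_3 = 2, h_3 = 3, x_4 = 4, y_4 = 8, z_4 = 5, x_5 = 7, y_5 = 4, z_5 = 7, h_5 = 2, x_6 = 2, y_6 = 3, z_6 = 4, h_6 = 4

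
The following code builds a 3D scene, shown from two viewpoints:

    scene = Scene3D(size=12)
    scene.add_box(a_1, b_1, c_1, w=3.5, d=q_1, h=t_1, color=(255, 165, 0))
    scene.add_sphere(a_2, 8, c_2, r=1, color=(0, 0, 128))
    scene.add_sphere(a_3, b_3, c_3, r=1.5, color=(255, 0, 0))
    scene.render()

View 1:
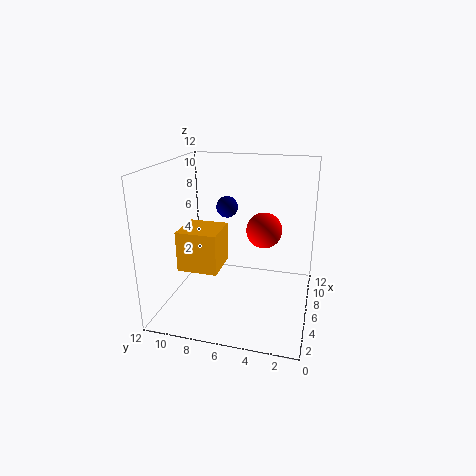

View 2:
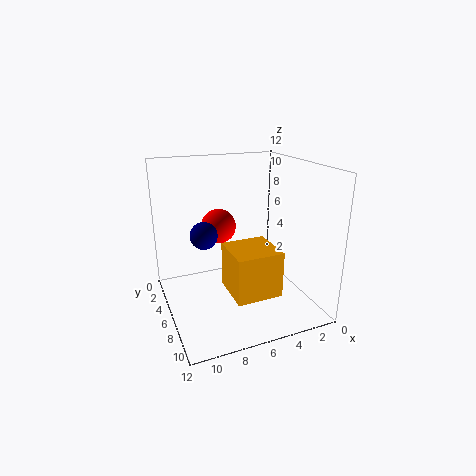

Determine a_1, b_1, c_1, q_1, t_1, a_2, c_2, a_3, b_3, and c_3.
a_1 = 4.5, b_1 = 7.5, c_1 = 3, q_1 = 3.5, t_1 = 3.5, a_2 = 9.5, c_2 = 7.5, a_3 = 7, b_3 = 4, c_3 = 6.5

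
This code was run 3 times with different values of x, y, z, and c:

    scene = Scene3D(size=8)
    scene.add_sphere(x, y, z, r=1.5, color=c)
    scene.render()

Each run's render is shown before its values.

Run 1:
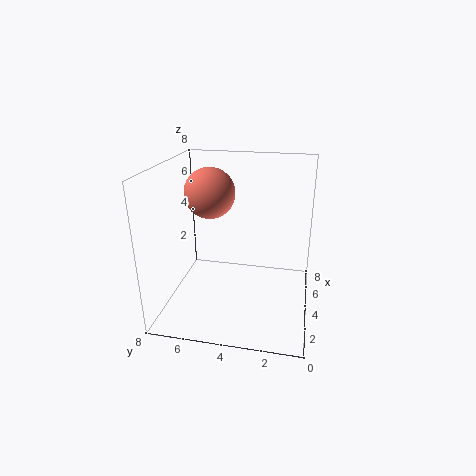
x = 5.5; y = 6; z = 6; c = 'salmon'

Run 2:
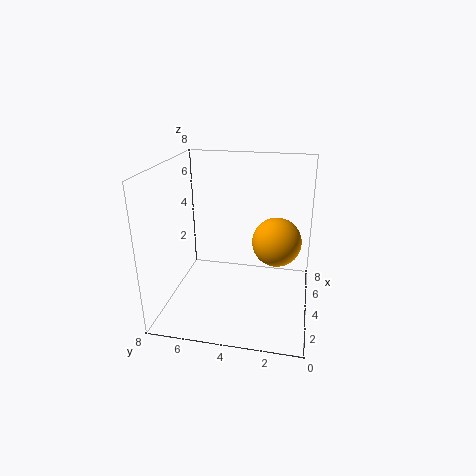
x = 6; y = 2; z = 3; c = 'orange'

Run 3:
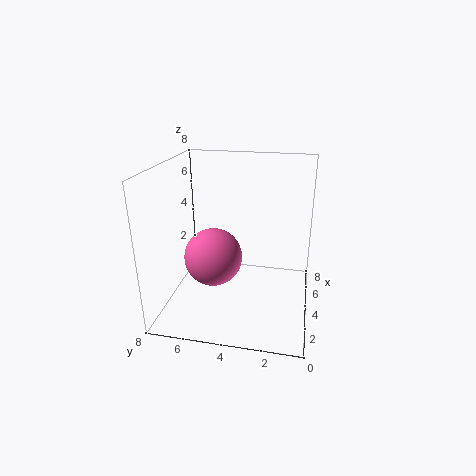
x = 2.5; y = 5; z = 3.5; c = 'hotpink'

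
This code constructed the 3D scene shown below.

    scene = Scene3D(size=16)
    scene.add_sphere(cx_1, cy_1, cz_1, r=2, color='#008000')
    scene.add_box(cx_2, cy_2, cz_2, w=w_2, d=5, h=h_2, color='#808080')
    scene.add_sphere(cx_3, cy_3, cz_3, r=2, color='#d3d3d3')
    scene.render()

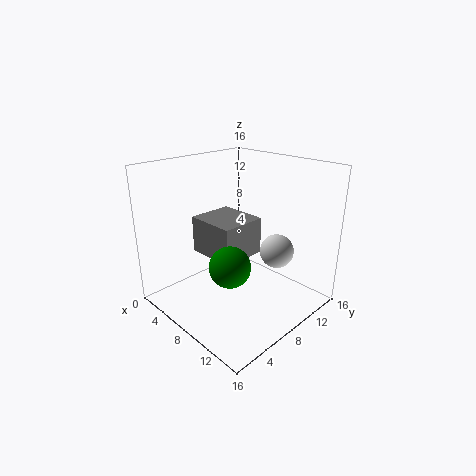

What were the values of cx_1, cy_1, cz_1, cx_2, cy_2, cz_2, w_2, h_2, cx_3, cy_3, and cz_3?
cx_1 = 11.5, cy_1 = 3.5, cz_1 = 7.5, cx_2 = 4.5, cy_2 = 4.5, cz_2 = 6.5, w_2 = 5.5, h_2 = 4, cx_3 = 10, cy_3 = 12.5, cz_3 = 5.5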